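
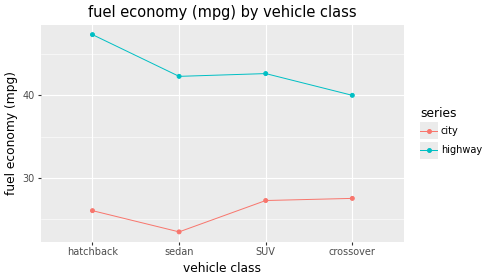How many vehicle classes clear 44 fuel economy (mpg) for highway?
1

Above 44: hatchback.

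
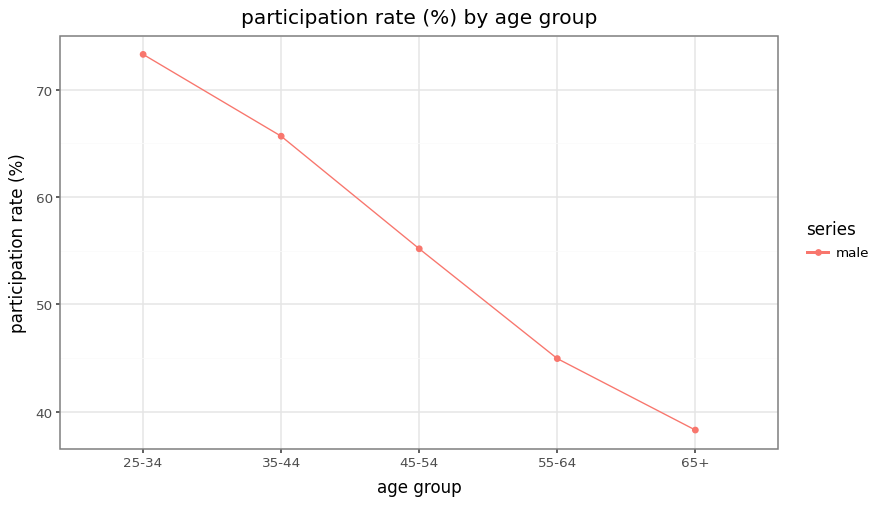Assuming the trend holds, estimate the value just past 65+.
≈ 32.5

Last three: 55, 45, 40 → slope ≈ -7.5/step → next ≈ 32.5.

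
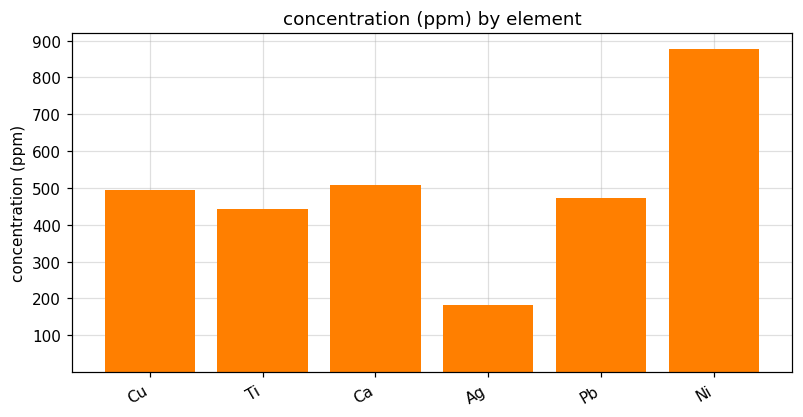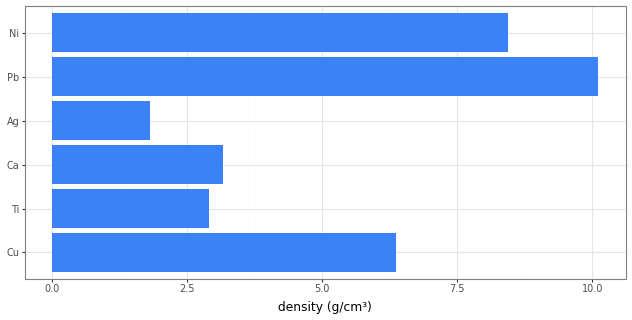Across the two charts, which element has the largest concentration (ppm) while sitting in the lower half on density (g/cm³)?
Chart 2 median density (g/cm³) ≈ 5; below-median elements: Ti, Ca, Ag. Among those, Ca has the highest concentration (ppm) (≈ 500).

Ca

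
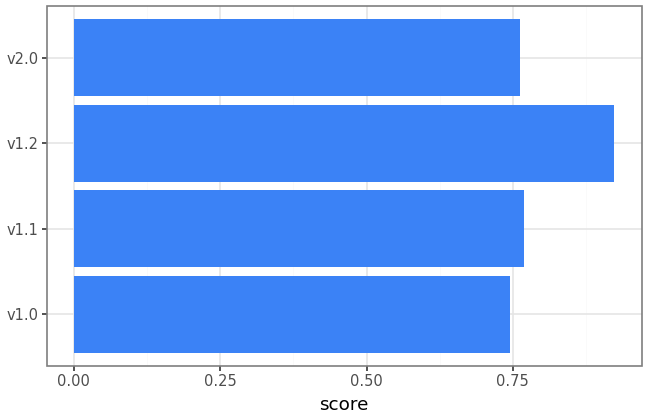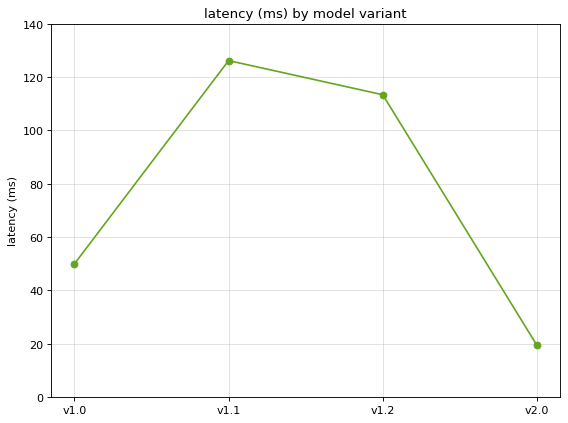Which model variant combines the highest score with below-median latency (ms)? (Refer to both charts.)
v2.0

Chart 2 median latency (ms) ≈ 80; below-median model variants: v1.0, v2.0. Among those, v2.0 has the highest score (≈ 0.8).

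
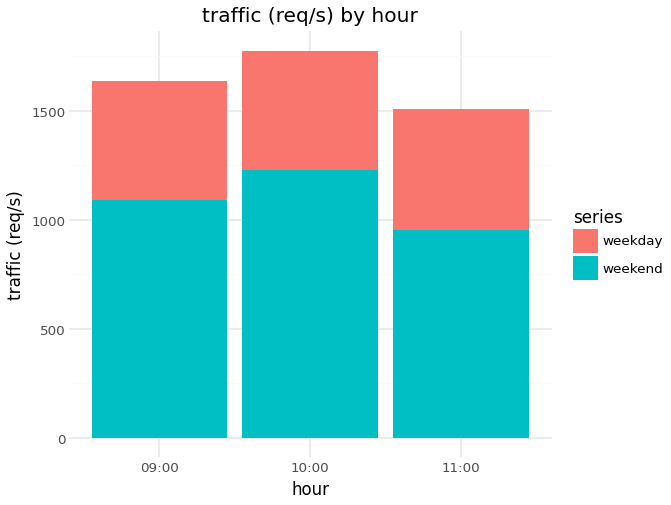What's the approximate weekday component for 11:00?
weekday top ≈ 1600, bottom ≈ 1000; segment ≈ 600.

≈ 600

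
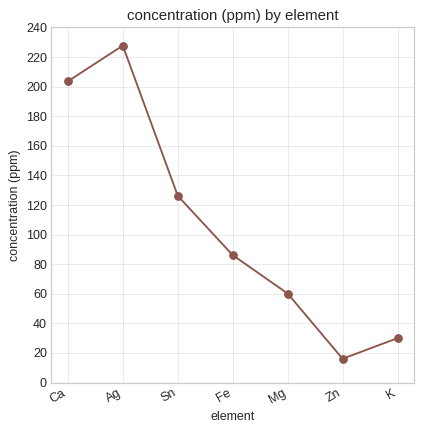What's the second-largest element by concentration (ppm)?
Ca

Top 3: Ag ≈ 220, Ca ≈ 200, Sn ≈ 120.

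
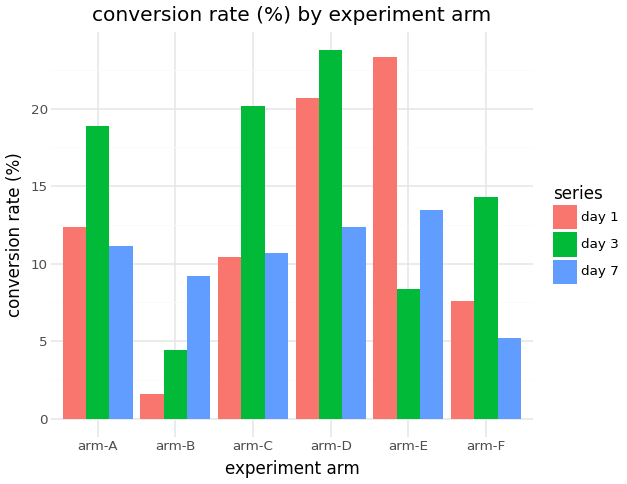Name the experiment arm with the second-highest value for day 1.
arm-D

Top 3 for day 1: arm-E ≈ 24, arm-D ≈ 20, arm-A ≈ 12.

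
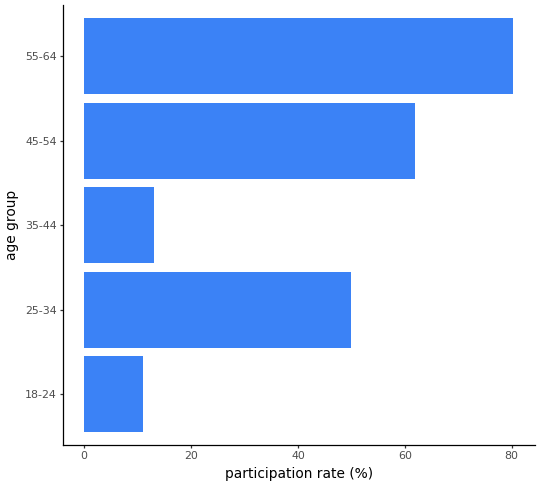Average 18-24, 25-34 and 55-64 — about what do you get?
≈ 47

(10 + 50 + 80) / 3 ≈ 47.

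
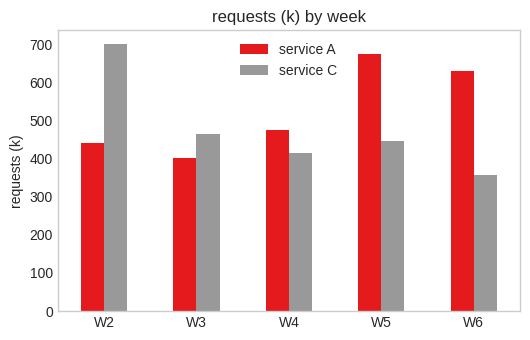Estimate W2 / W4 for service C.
W2 ≈ 700, W4 ≈ 400; 700/400 ≈ 1.75.

≈ 1.75×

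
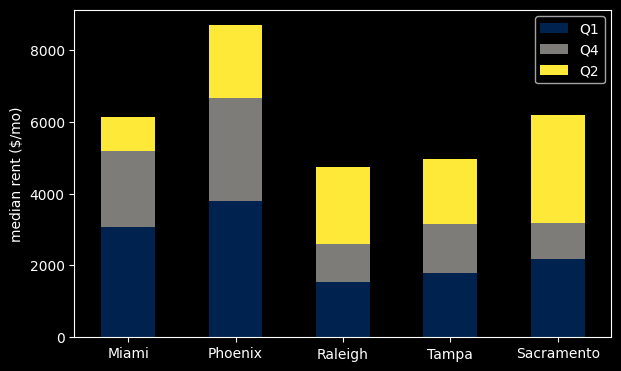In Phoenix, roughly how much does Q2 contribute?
≈ 2000

Q2 top ≈ 9000, bottom ≈ 7000; segment ≈ 2000.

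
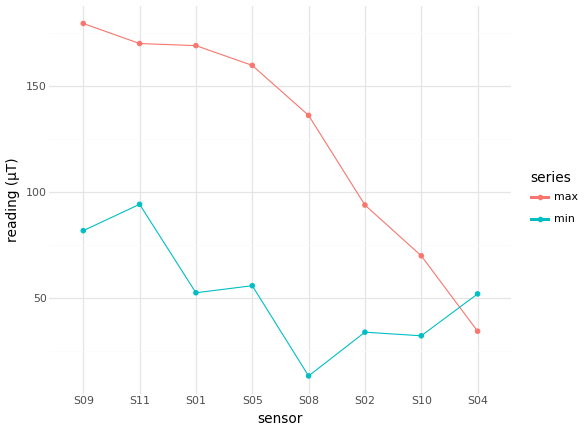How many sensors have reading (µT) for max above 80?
Above 80: S09, S11, S01, S05, S08, S02.

6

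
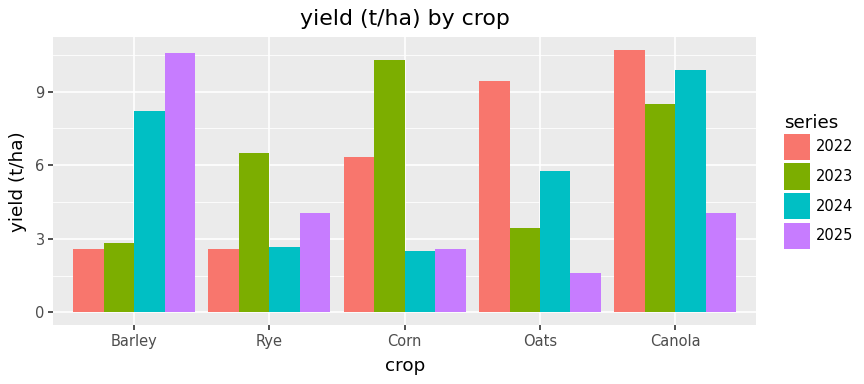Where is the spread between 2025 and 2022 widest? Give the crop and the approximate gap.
Barley, ≈ 8 t/ha

Barley: 2025 ≈ 11, 2022 ≈ 3 → gap ≈ 8. Next-largest (Oats) is only ≈ 7.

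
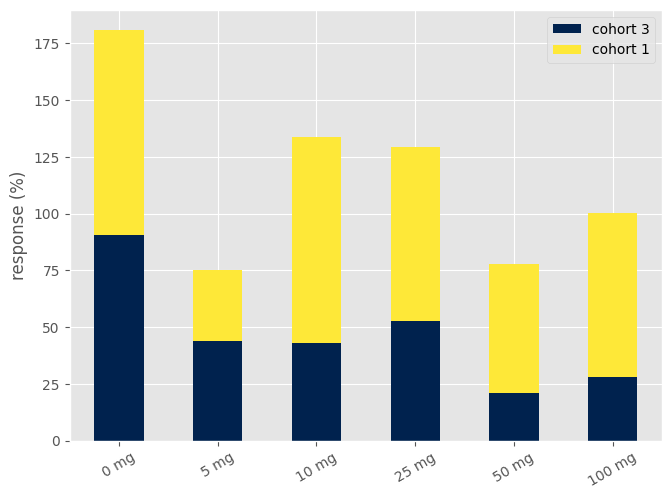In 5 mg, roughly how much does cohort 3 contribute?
≈ 40

cohort 3 top ≈ 40, bottom ≈ 0; segment ≈ 40.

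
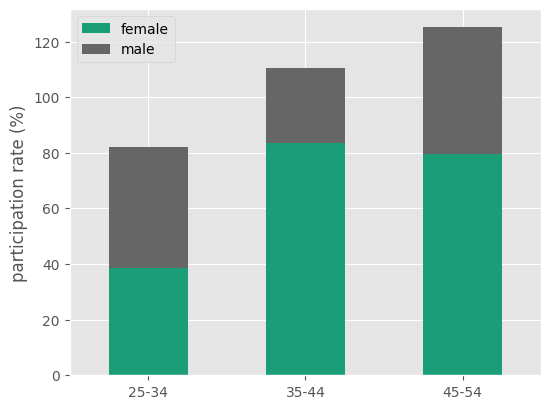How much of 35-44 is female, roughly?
≈ 80

female top ≈ 80, bottom ≈ 0; segment ≈ 80.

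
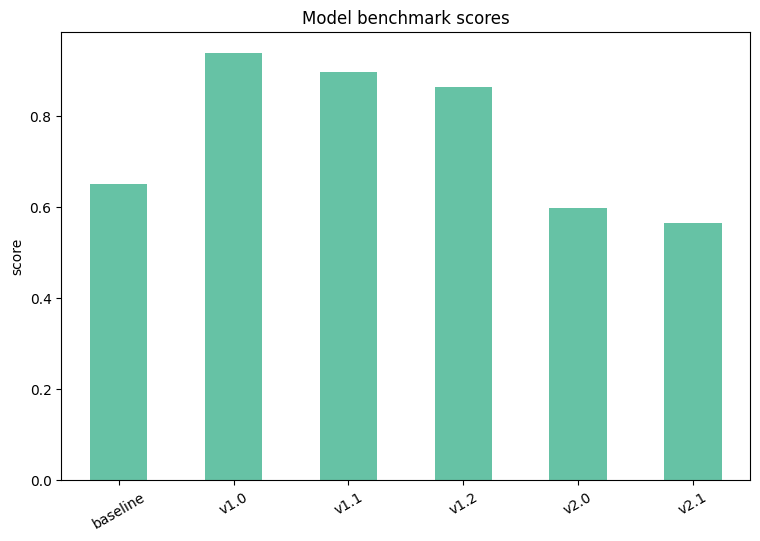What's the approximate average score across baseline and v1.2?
(0.6 + 0.9) / 2 ≈ 0.75.

≈ 0.75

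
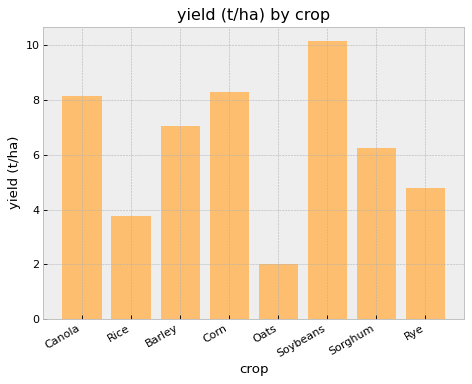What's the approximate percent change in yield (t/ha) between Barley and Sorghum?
≈ -14.3%

Barley ≈ 7, Sorghum ≈ 6; (6 − 7) / 7 ≈ -14.3%.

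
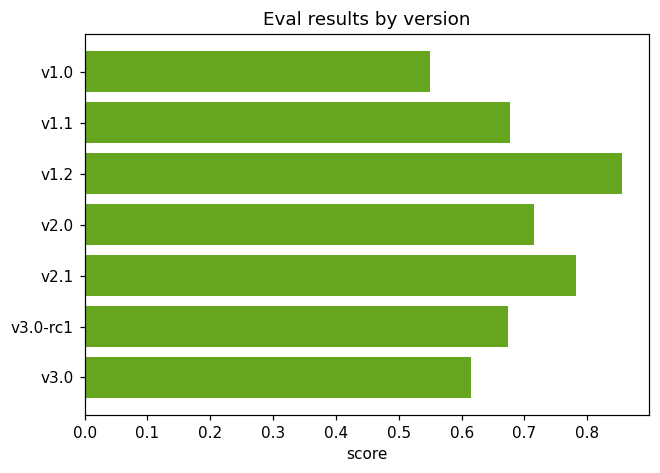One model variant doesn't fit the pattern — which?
v1.2

v1.2 ≈ 0.9; the rest sit between ≈ 0.6 and ≈ 0.8.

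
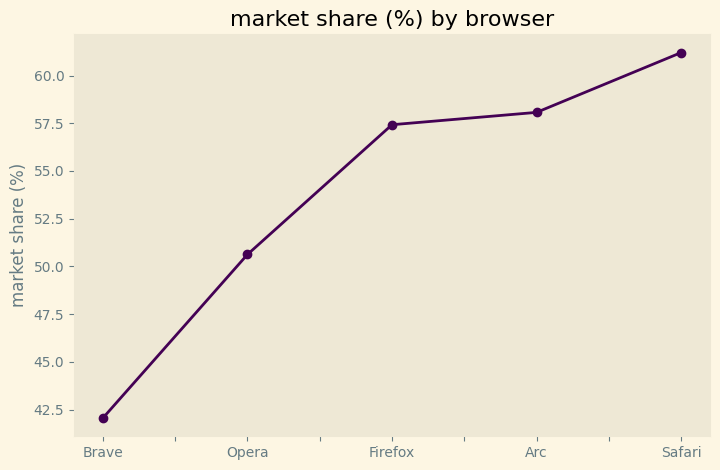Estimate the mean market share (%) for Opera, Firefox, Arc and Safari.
≈ 57

(50 + 58 + 58 + 62) / 4 ≈ 57.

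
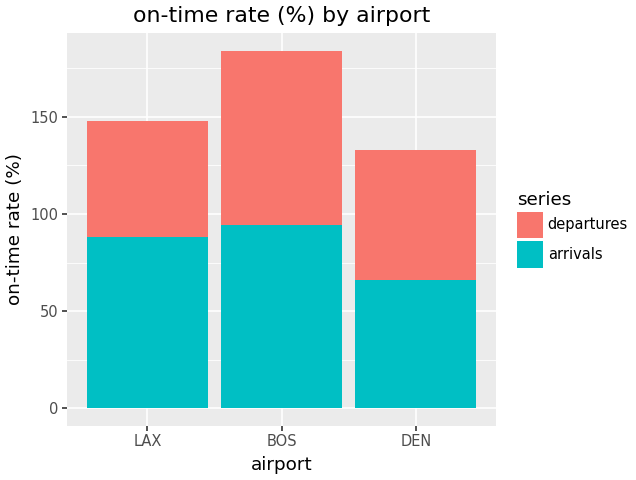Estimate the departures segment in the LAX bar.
≈ 60

departures top ≈ 140, bottom ≈ 80; segment ≈ 60.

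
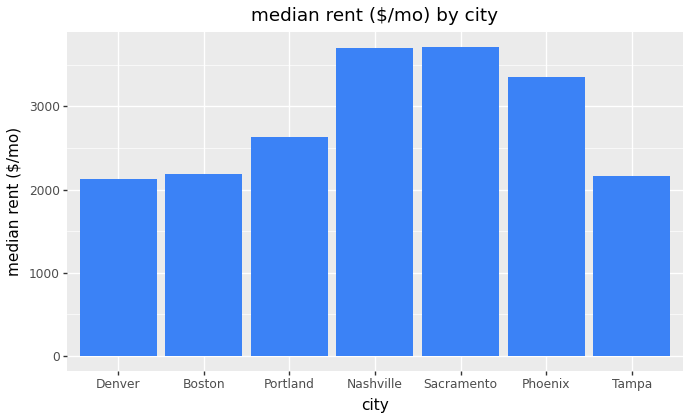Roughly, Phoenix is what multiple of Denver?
Phoenix ≈ 3500, Denver ≈ 2000; 3500/2000 ≈ 1.75.

≈ 1.75×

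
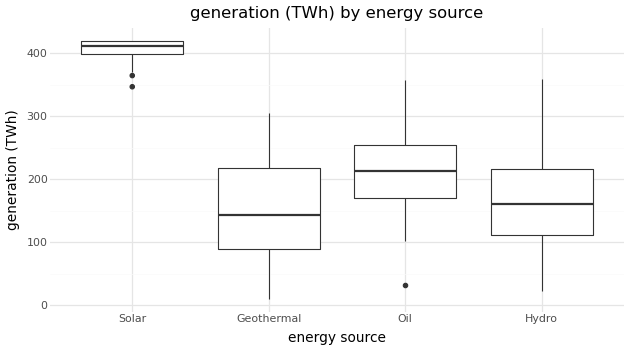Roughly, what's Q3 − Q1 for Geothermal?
Q3 ≈ 225, Q1 ≈ 100; IQR ≈ 125.

≈ 125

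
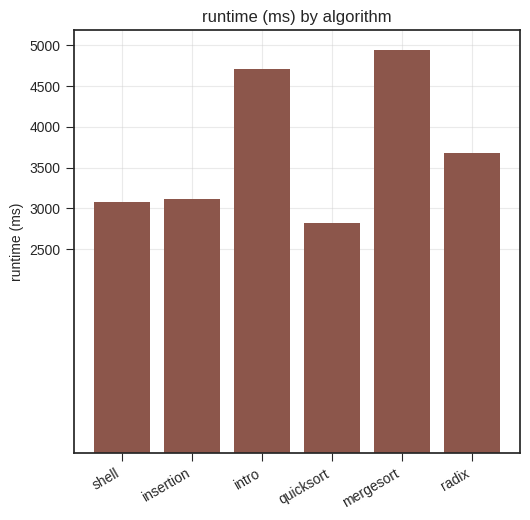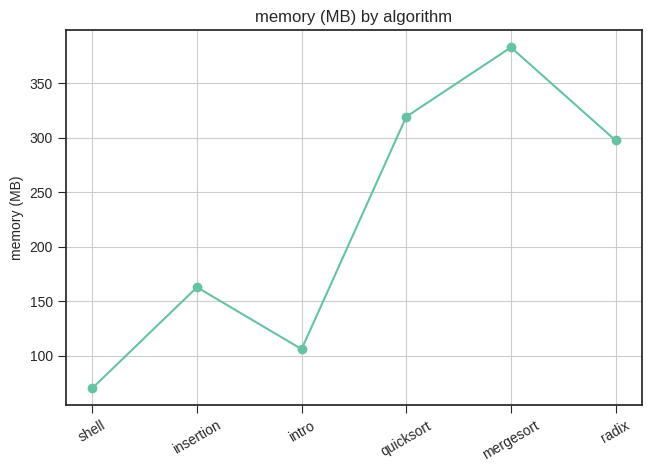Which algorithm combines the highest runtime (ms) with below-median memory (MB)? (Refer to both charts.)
Chart 2 median memory (MB) ≈ 250; below-median algorithms: shell, insertion, intro. Among those, intro has the highest runtime (ms) (≈ 4500).

intro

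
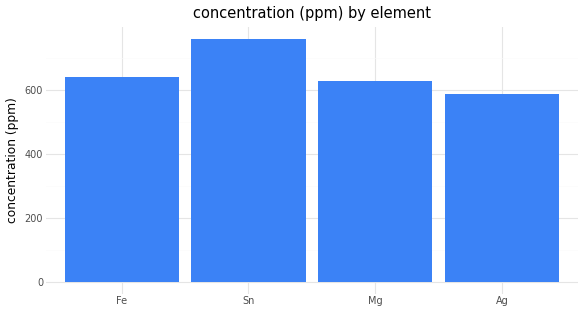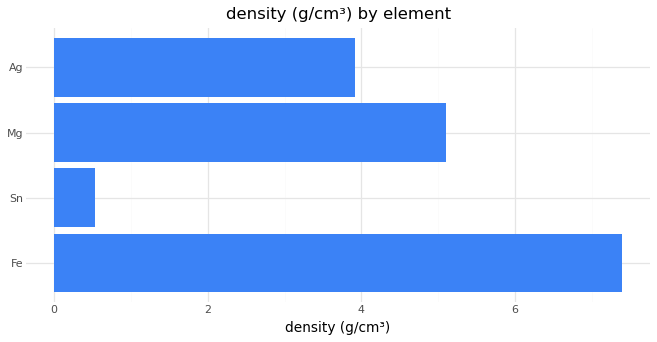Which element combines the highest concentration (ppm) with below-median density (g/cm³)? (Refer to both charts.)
Sn

Chart 2 median density (g/cm³) ≈ 5; below-median elements: Sn, Ag. Among those, Sn has the highest concentration (ppm) (≈ 800).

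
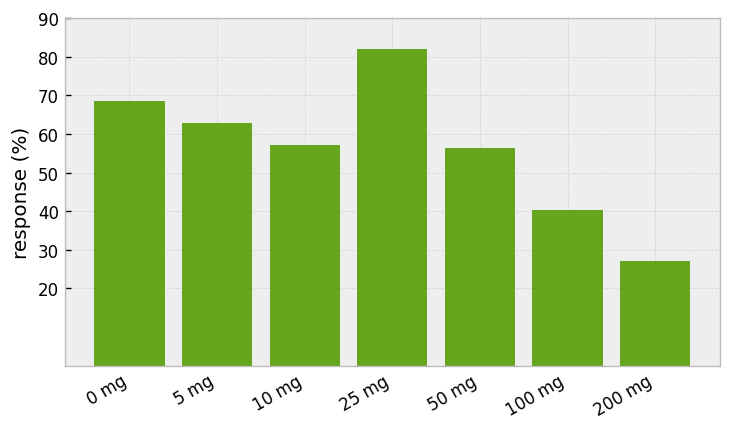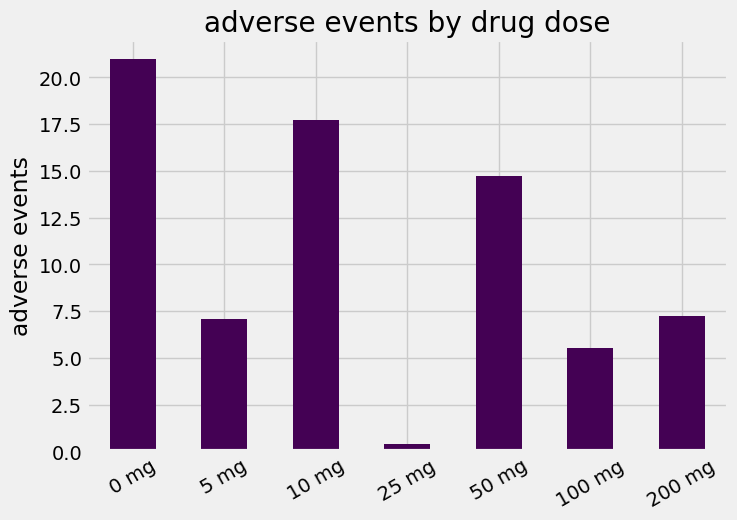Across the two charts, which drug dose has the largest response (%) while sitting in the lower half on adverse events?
Chart 2 median adverse events ≈ 8; below-median drug doses: 5 mg, 25 mg, 100 mg. Among those, 25 mg has the highest response (%) (≈ 80).

25 mg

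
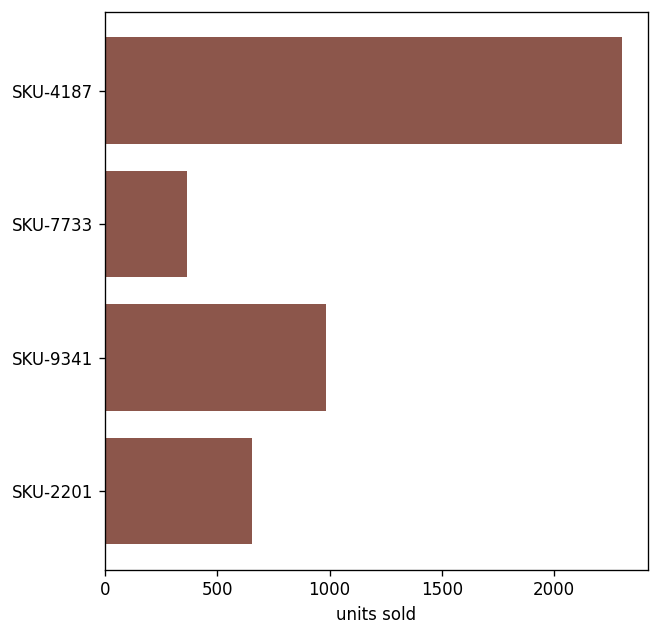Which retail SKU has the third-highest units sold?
SKU-2201

Top 4: SKU-4187 ≈ 2400, SKU-9341 ≈ 1000, SKU-2201 ≈ 600, SKU-7733 ≈ 400.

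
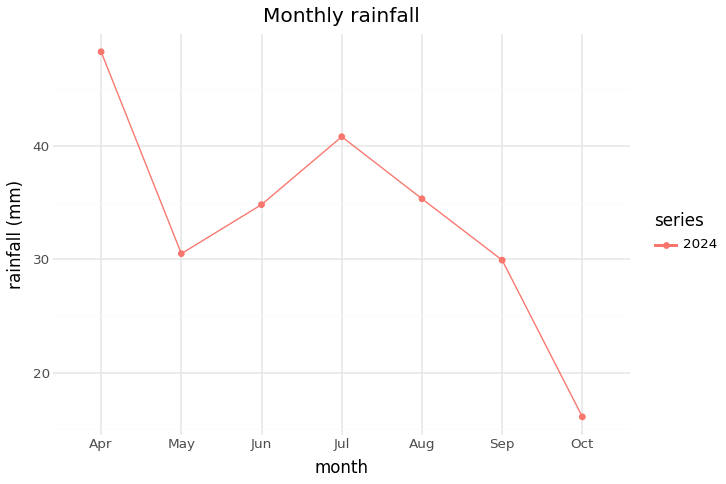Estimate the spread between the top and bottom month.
Max Apr ≈ 50, min Oct ≈ 15; range ≈ 35.

≈ 35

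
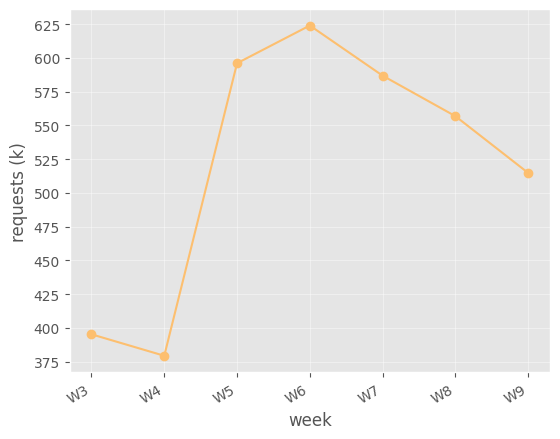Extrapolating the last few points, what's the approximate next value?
≈ 500

Last three: 575, 550, 525 → slope ≈ -25/step → next ≈ 500.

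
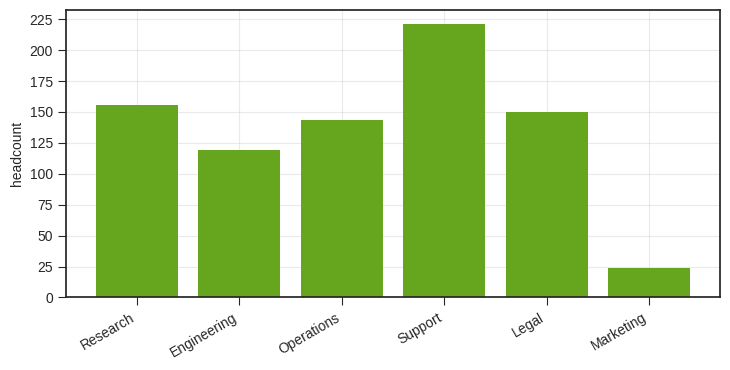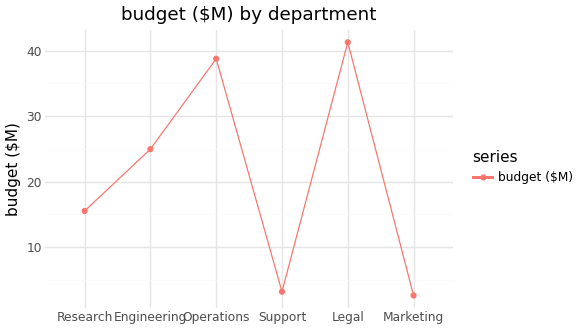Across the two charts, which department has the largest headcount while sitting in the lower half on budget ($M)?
Chart 2 median budget ($M) ≈ 20; below-median departments: Research, Support, Marketing. Among those, Support has the highest headcount (≈ 225).

Support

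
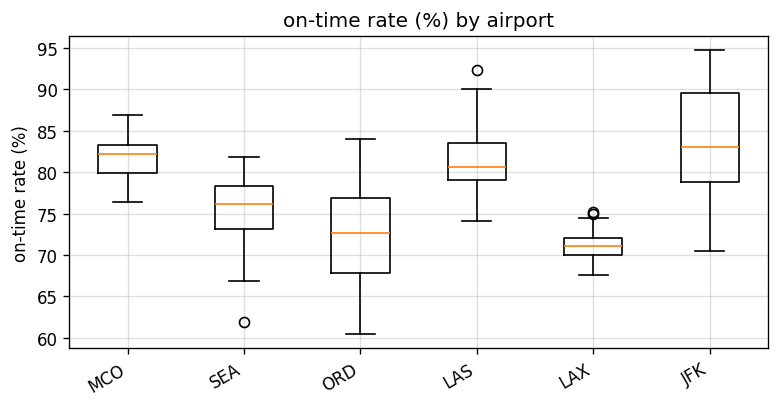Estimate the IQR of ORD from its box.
Q3 ≈ 76, Q1 ≈ 68; IQR ≈ 8.

≈ 8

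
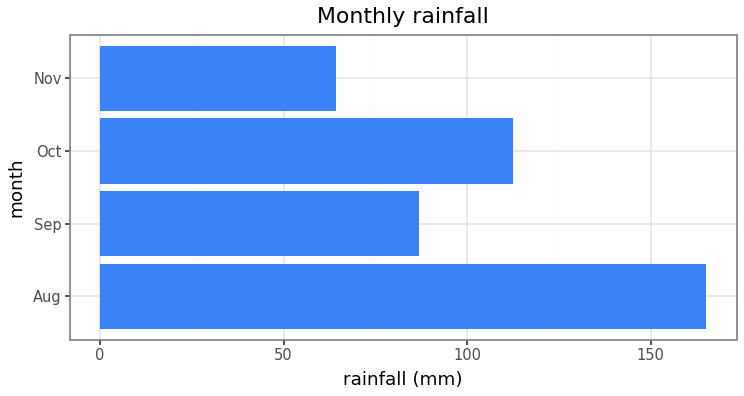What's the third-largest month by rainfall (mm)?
Top 4: Aug ≈ 160, Oct ≈ 120, Sep ≈ 80, Nov ≈ 60.

Sep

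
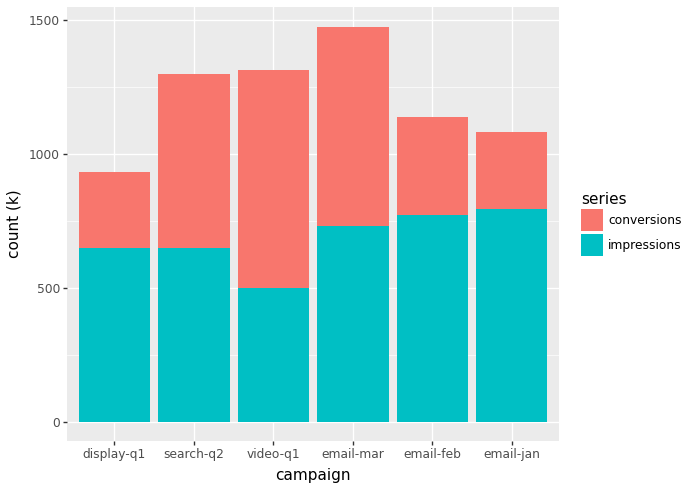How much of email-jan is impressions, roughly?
≈ 800

impressions top ≈ 800, bottom ≈ 0; segment ≈ 800.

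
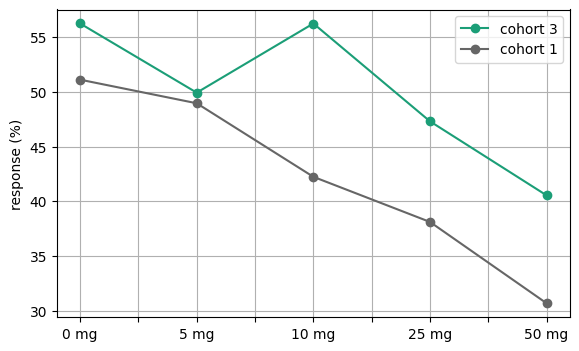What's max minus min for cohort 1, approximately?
≈ 20

Max 0 mg ≈ 50, min 50 mg ≈ 30; range ≈ 20.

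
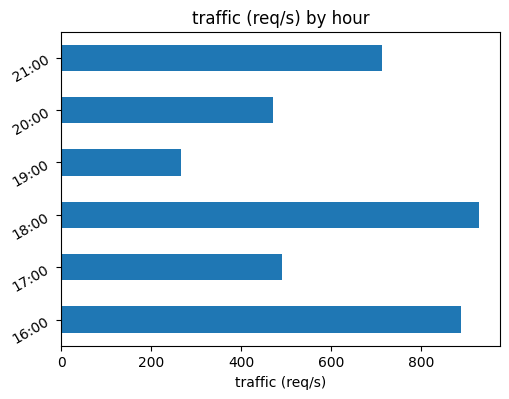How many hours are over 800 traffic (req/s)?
2

Above 800: 16:00, 18:00.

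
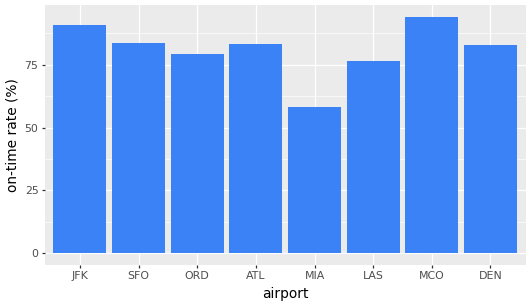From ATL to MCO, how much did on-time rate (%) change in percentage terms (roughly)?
ATL ≈ 80, MCO ≈ 90; (90 − 80) / 80 ≈ +12.5%.

≈ +12.5%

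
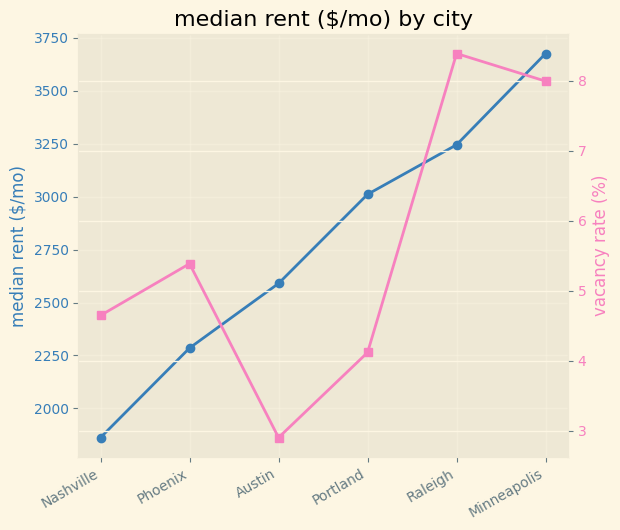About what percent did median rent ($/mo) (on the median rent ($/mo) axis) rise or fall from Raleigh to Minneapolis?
Raleigh ≈ 3200, Minneapolis ≈ 3600; (3600 − 3200) / 3200 ≈ +12.5%.

≈ +12.5%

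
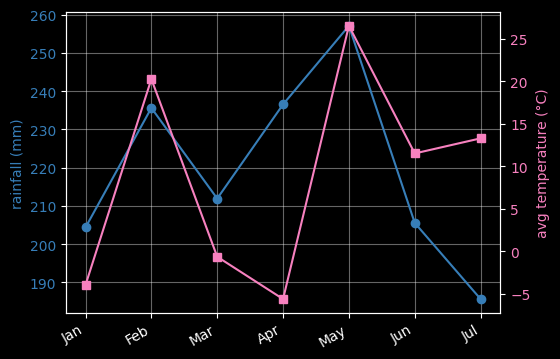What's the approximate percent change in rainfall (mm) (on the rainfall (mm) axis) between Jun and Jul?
≈ -9.5%

Jun ≈ 210, Jul ≈ 190; (190 − 210) / 210 ≈ -9.5%.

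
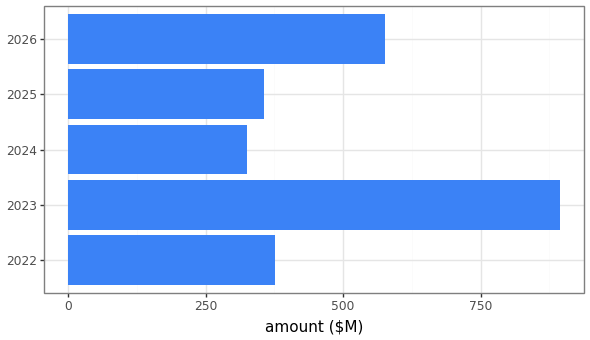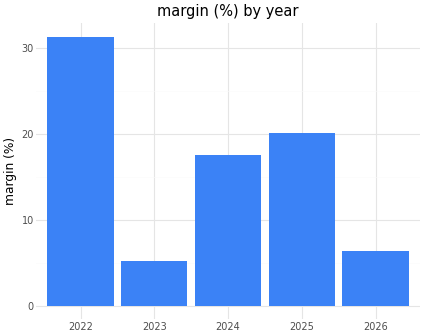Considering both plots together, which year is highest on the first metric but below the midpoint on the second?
Chart 2 median margin (%) ≈ 20; below-median years: 2023, 2026. Among those, 2023 has the highest amount ($M) (≈ 900).

2023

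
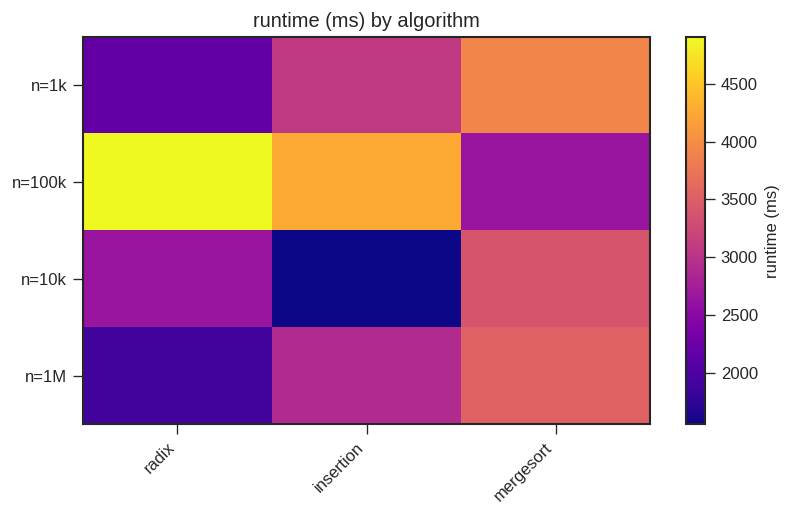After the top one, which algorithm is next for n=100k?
Top 3 for n=100k: radix ≈ 5000, insertion ≈ 4500, mergesort ≈ 2500.

insertion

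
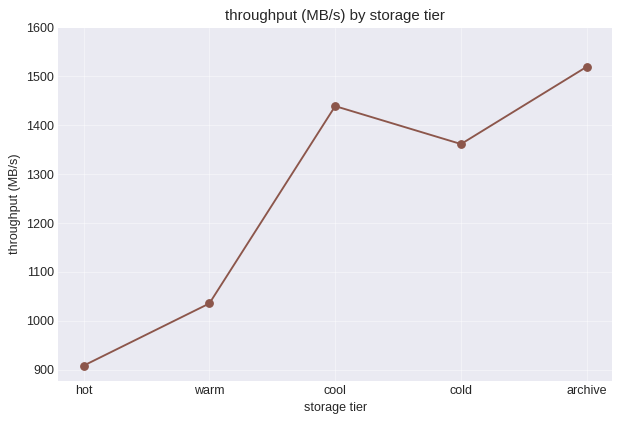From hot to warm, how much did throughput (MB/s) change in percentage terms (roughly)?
hot ≈ 900, warm ≈ 1000; (1000 − 900) / 900 ≈ +11.1%.

≈ +11.1%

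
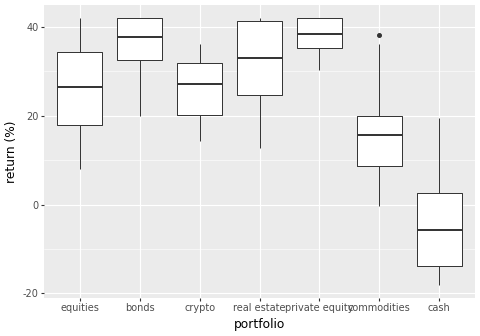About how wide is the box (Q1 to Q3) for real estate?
Q3 ≈ 40, Q1 ≈ 25; IQR ≈ 15.

≈ 15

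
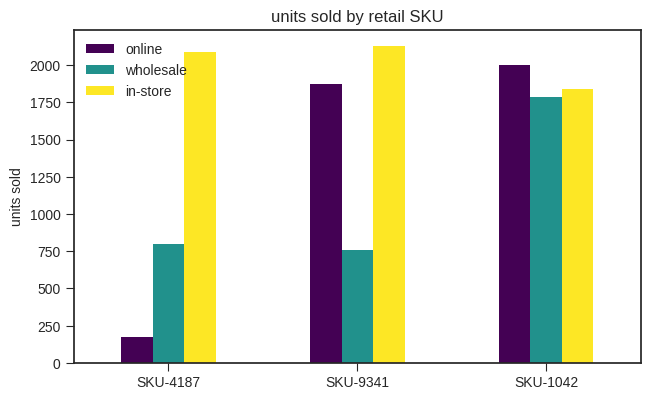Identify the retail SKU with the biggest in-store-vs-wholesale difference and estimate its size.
SKU-9341: in-store ≈ 2200, wholesale ≈ 800 → gap ≈ 1400. Next-largest (SKU-4187) is only ≈ 1200.

SKU-9341, ≈ 1400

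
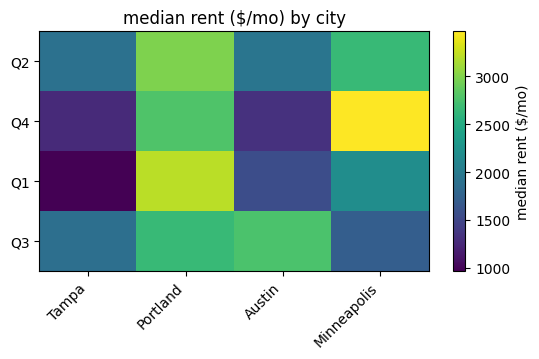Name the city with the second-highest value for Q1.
Top 3 for Q1: Portland ≈ 3000, Minneapolis ≈ 2000, Austin ≈ 1500.

Minneapolis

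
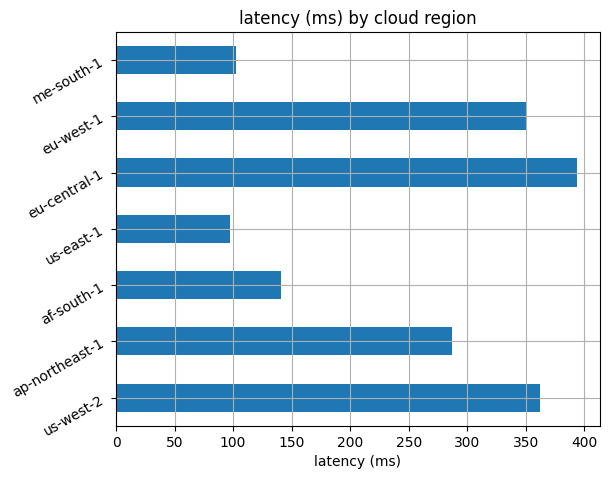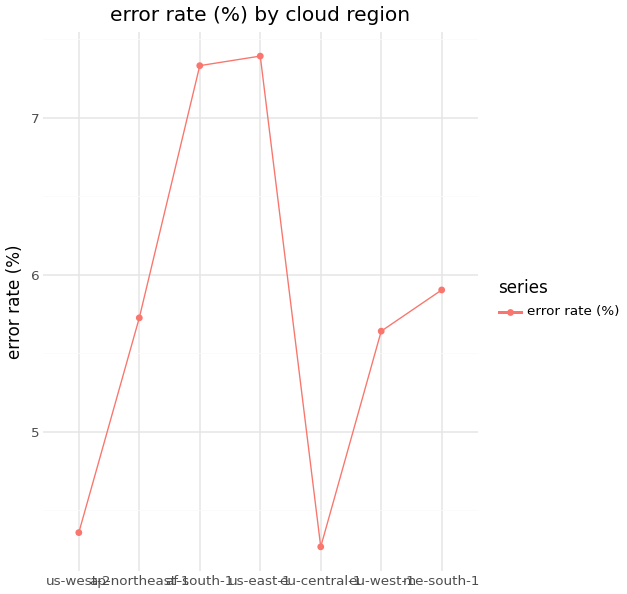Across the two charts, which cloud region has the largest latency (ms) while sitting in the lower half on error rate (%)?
eu-central-1

Chart 2 median error rate (%) ≈ 6; below-median cloud regions: us-west-2, eu-central-1, eu-west-1. Among those, eu-central-1 has the highest latency (ms) (≈ 400).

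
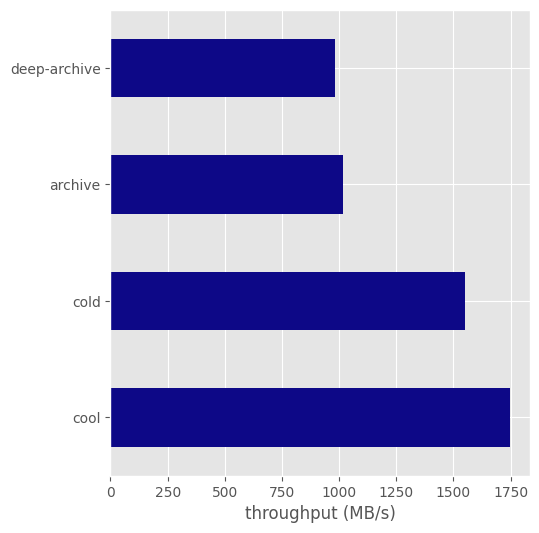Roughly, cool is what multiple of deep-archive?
≈ 1.8×

cool ≈ 1800, deep-archive ≈ 1000; 1800/1000 ≈ 1.8.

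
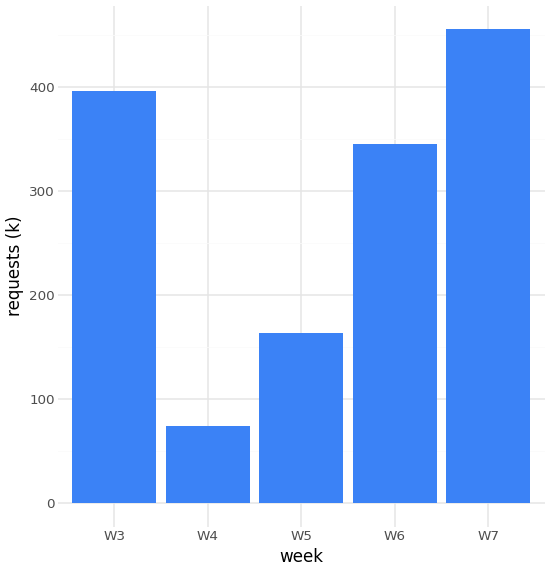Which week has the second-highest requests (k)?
Top 3: W7 ≈ 450, W3 ≈ 400, W6 ≈ 350.

W3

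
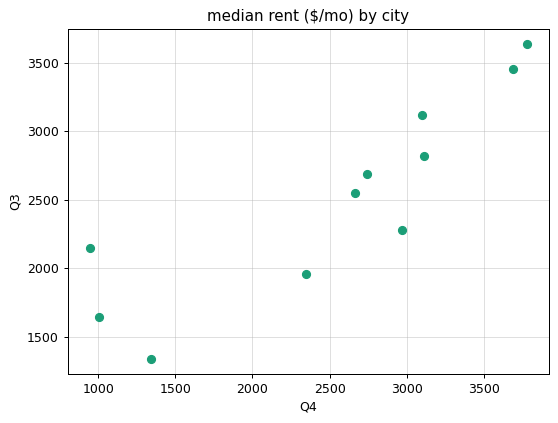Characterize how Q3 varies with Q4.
Points are positively correlated; strong (|r| ≈ 0.9).

positive, strong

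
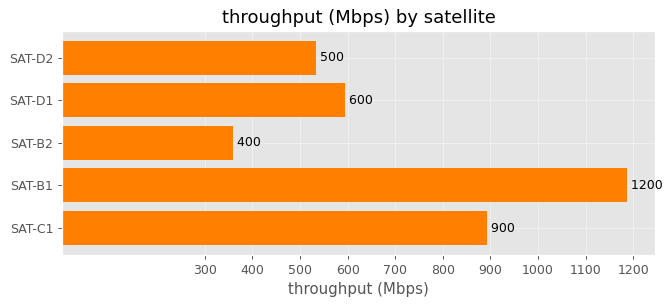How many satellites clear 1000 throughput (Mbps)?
1

Above 1000: SAT-B1.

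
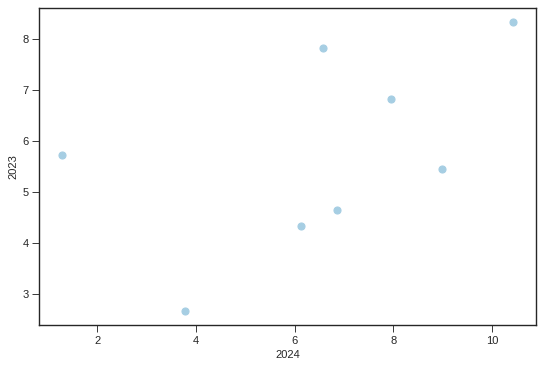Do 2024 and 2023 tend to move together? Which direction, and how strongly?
Points are positively correlated; moderate (|r| ≈ 0.5).

positive, moderate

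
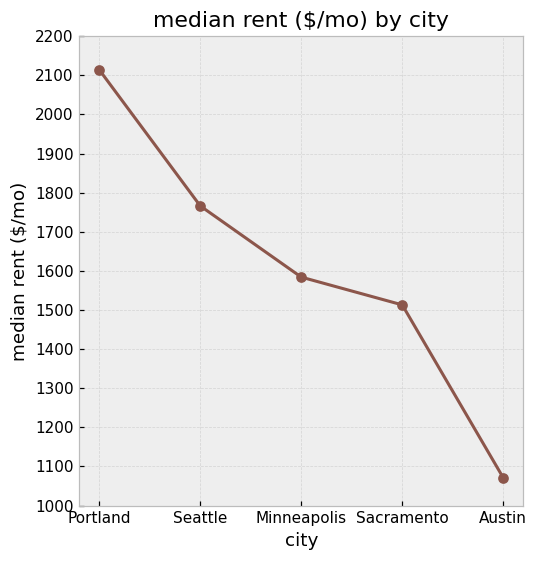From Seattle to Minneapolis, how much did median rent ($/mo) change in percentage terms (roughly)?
Seattle ≈ 1800, Minneapolis ≈ 1600; (1600 − 1800) / 1800 ≈ -11.1%.

≈ -11.1%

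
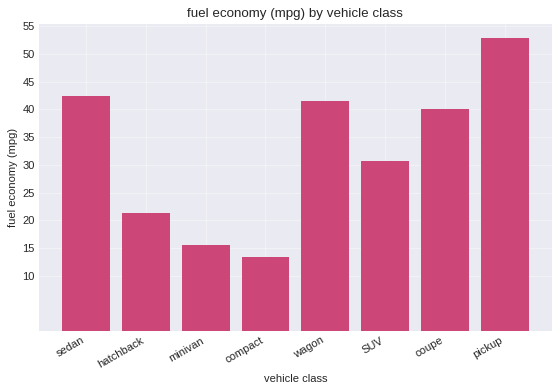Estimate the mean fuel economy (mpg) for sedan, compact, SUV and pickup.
(40 + 15 + 30 + 55) / 4 ≈ 35.

≈ 35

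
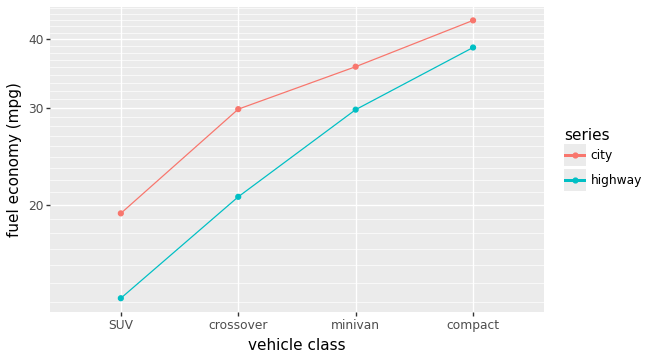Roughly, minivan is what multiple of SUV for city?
minivan ≈ 35, SUV ≈ 20; 35/20 ≈ 1.75.

≈ 1.75×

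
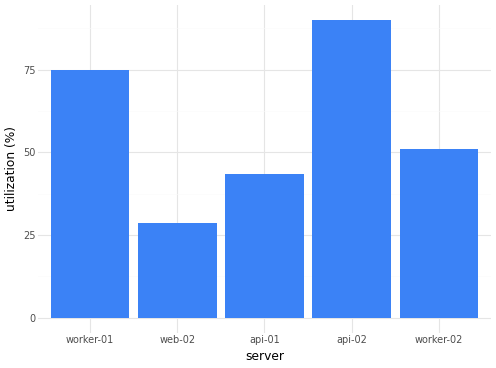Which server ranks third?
worker-02

Top 4: api-02 ≈ 90, worker-01 ≈ 70, worker-02 ≈ 50, api-01 ≈ 40.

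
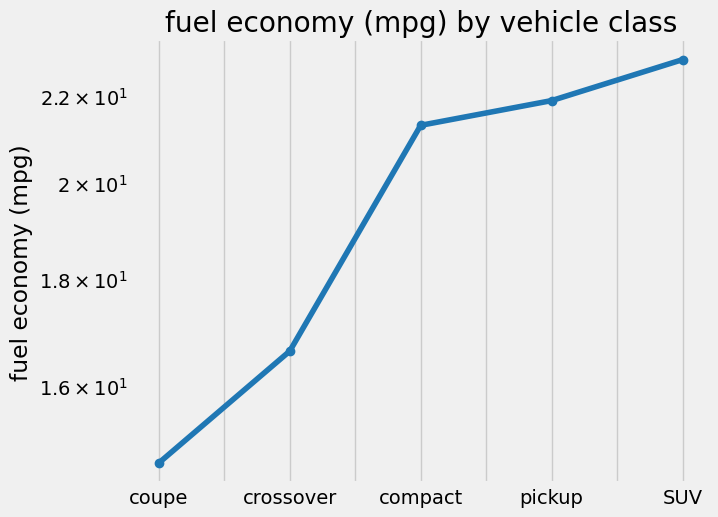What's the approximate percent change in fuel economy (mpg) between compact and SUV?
compact ≈ 21, SUV ≈ 23; (23 − 21) / 21 ≈ +9.5%.

≈ +9.5%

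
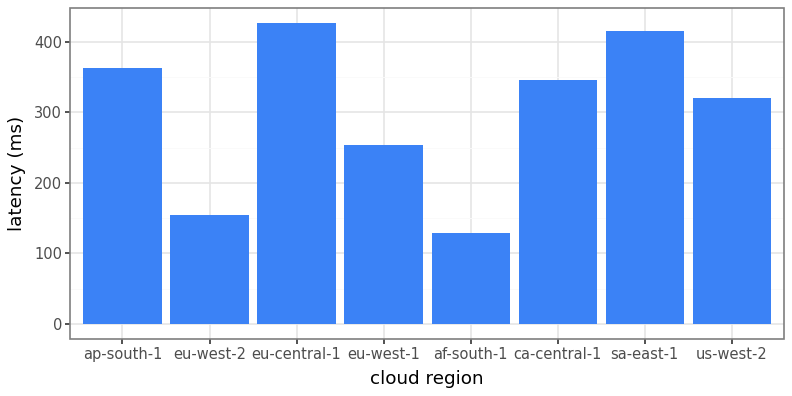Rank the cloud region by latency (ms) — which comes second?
sa-east-1

Top 3: eu-central-1 ≈ 450, sa-east-1 ≈ 400, ap-south-1 ≈ 350.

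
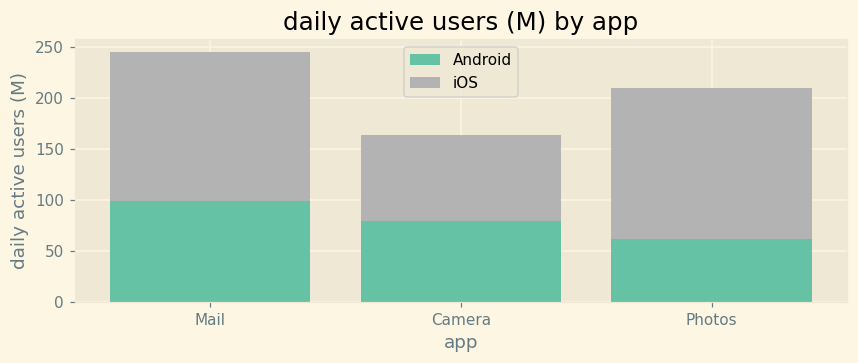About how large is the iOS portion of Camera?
≈ 100

iOS top ≈ 175, bottom ≈ 75; segment ≈ 100.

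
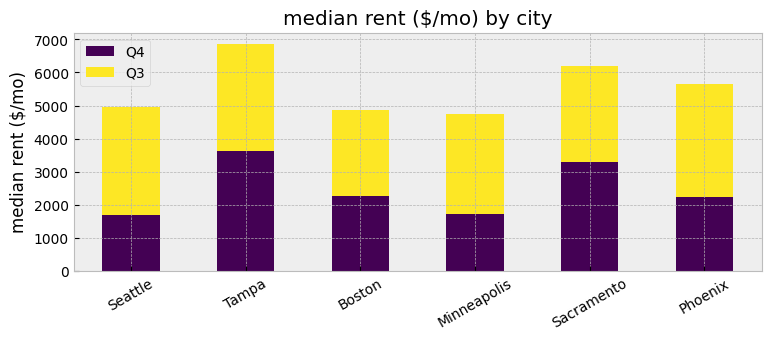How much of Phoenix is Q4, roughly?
Q4 top ≈ 2000, bottom ≈ 0; segment ≈ 2000.

≈ 2000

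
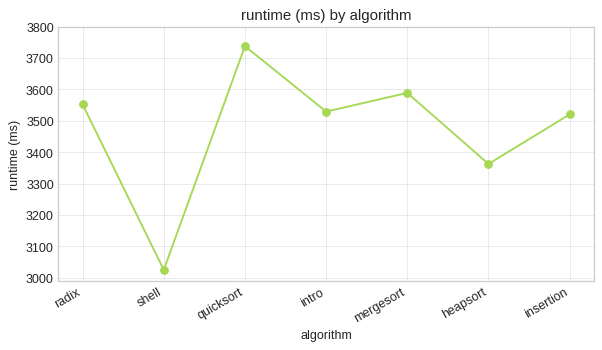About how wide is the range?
Max quicksort ≈ 3700, min shell ≈ 3000; range ≈ 700.

≈ 700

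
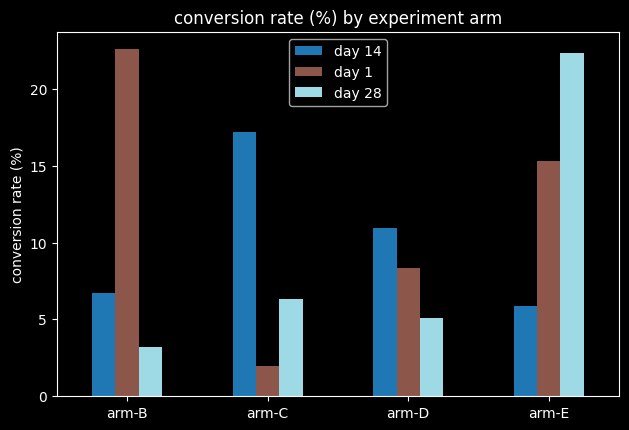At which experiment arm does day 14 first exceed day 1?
arm-C

arm-B: day 14 ≈ 6 vs day 1 ≈ 22 (not yet); arm-C: day 14 ≈ 18 vs day 1 ≈ 2 (first crossover).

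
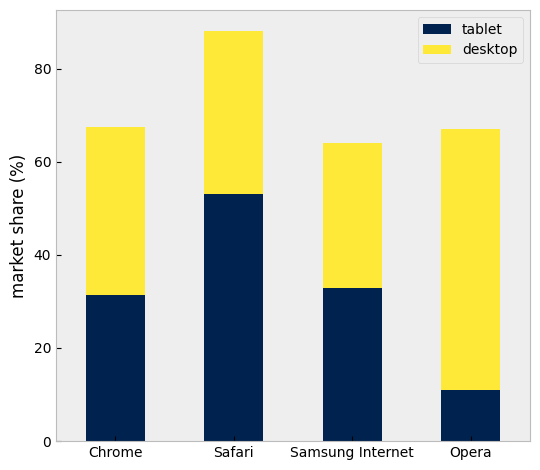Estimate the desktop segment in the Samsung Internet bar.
desktop top ≈ 60, bottom ≈ 30; segment ≈ 30.

≈ 30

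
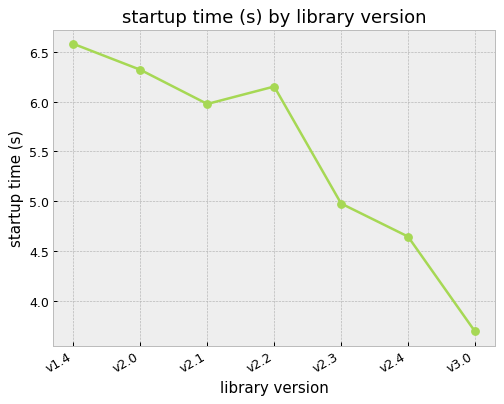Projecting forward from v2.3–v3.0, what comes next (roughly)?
Last three: 5.0, 4.5, 3.5 → slope ≈ -0.75/step → next ≈ 2.75.

≈ 2.75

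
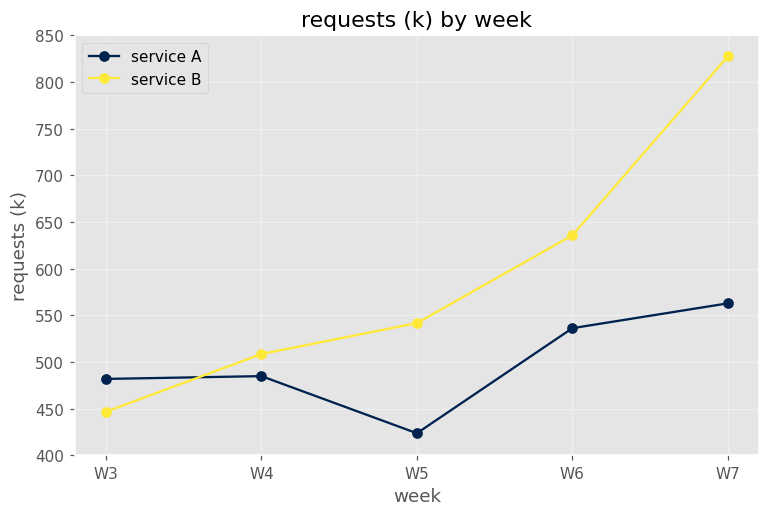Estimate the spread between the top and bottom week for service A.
Max W7 ≈ 550, min W5 ≈ 400; range ≈ 150.

≈ 150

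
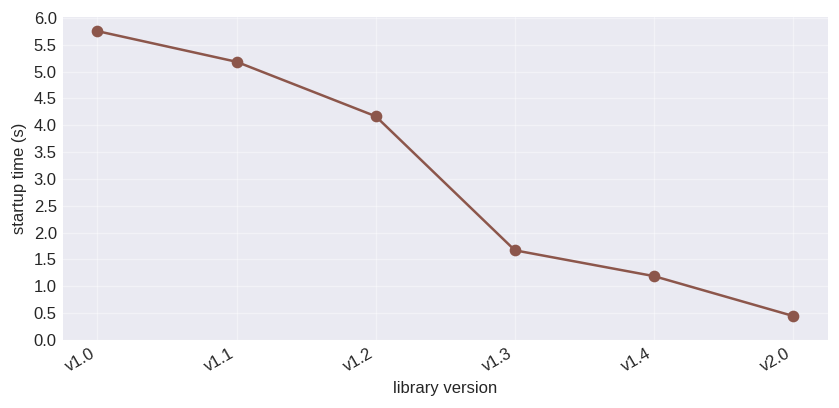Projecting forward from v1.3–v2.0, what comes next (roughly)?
Last three: 1.5, 1.0, 0.5 → slope ≈ -0.5/step → next ≈ 0.

≈ 0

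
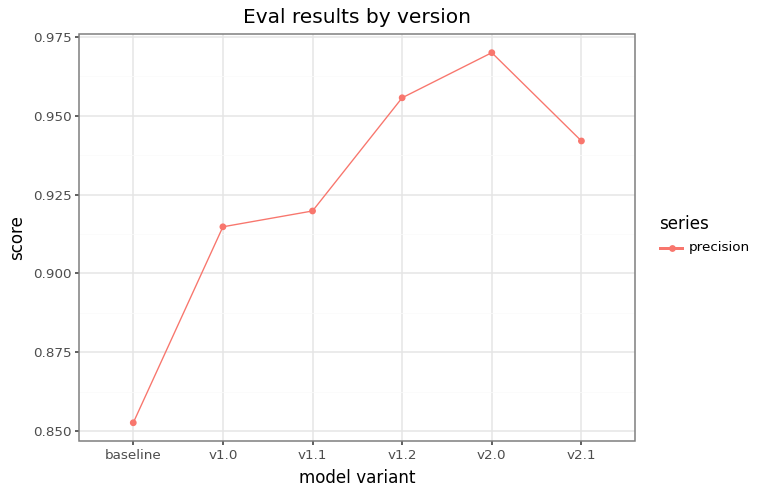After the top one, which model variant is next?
v1.2

Top 3: v2.0 ≈ 0.97, v1.2 ≈ 0.96, v2.1 ≈ 0.94.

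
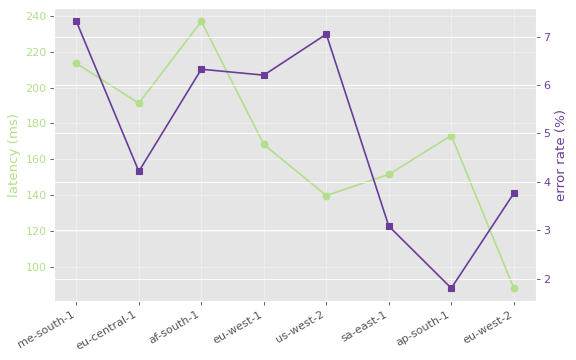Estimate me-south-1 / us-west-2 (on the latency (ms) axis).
≈ 1.57×

me-south-1 ≈ 220, us-west-2 ≈ 140; 220/140 ≈ 1.57.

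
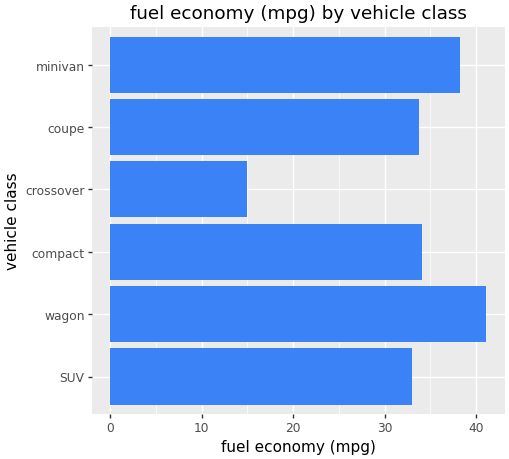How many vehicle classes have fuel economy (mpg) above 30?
5

Above 30: SUV, wagon, compact, coupe, minivan.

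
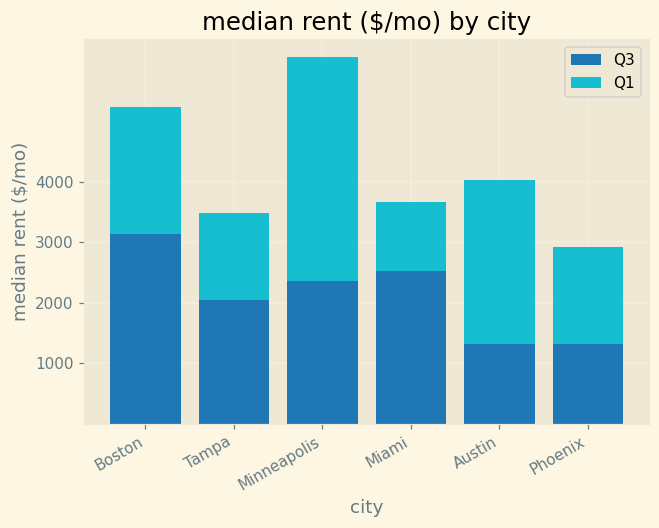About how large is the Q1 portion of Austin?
≈ 3000

Q1 top ≈ 4000, bottom ≈ 1000; segment ≈ 3000.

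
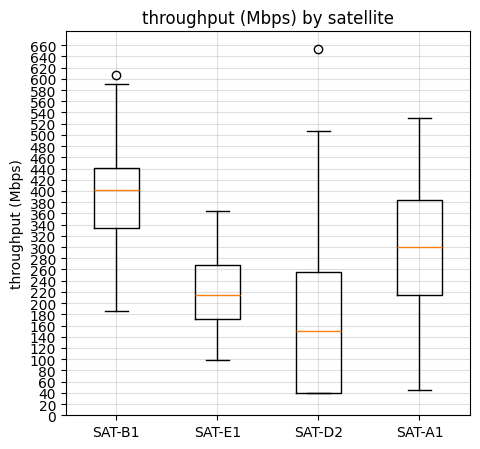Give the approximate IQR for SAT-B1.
≈ 100

Q3 ≈ 440, Q1 ≈ 340; IQR ≈ 100.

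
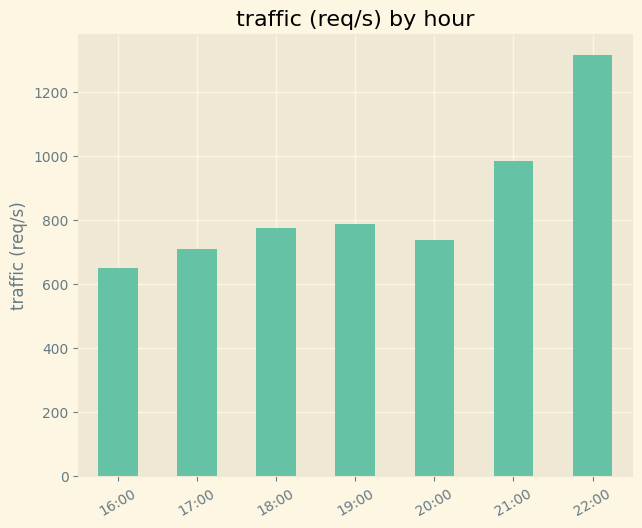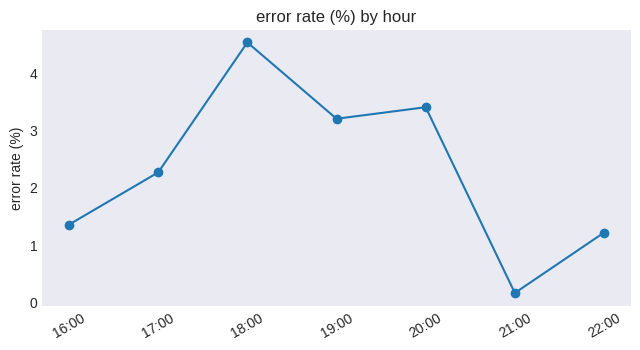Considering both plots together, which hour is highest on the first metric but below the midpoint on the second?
22:00

Chart 2 median error rate (%) ≈ 2.5; below-median hours: 16:00, 21:00, 22:00. Among those, 22:00 has the highest traffic (req/s) (≈ 1400).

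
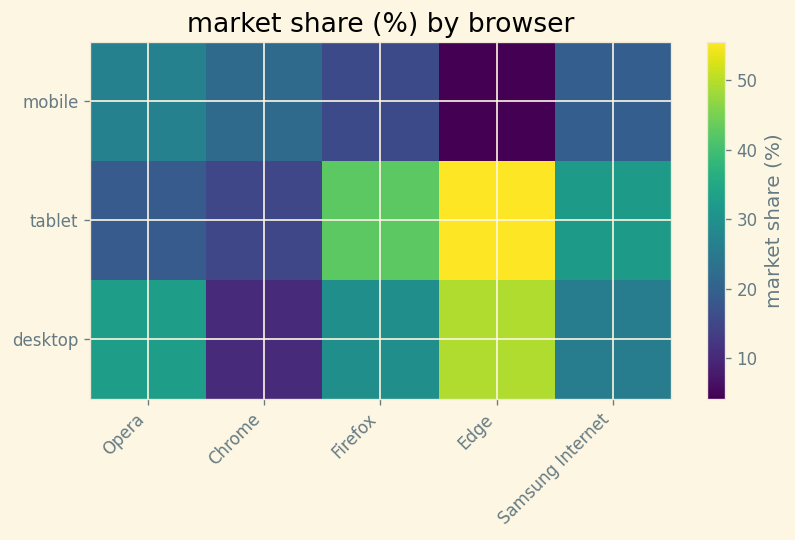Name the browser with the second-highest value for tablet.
Top 3 for tablet: Edge ≈ 55, Firefox ≈ 45, Samsung Internet ≈ 30.

Firefox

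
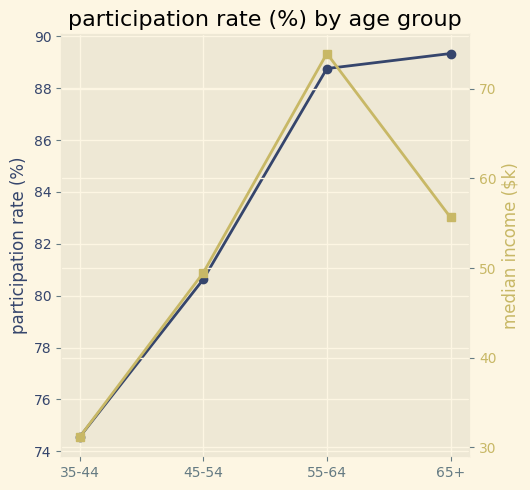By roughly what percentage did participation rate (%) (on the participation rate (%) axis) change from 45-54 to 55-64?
≈ +10%

45-54 ≈ 80, 55-64 ≈ 88; (88 − 80) / 80 ≈ +10%.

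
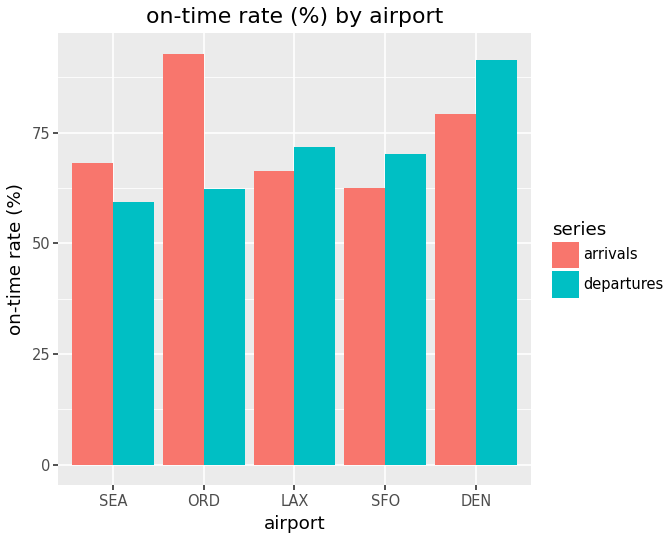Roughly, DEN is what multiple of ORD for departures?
DEN ≈ 90, ORD ≈ 60; 90/60 ≈ 1.5.

≈ 1.5×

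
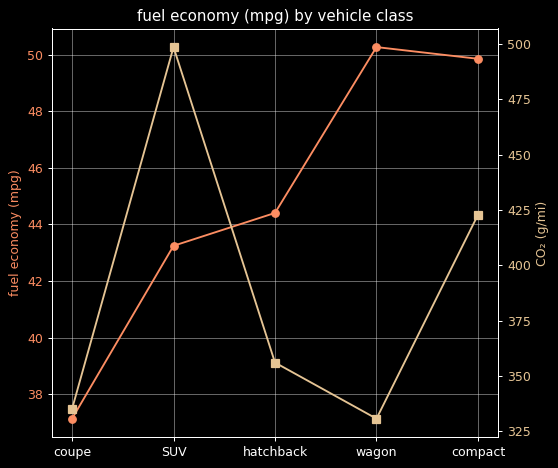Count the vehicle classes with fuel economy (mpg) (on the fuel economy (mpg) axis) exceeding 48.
Above 48: wagon, compact.

2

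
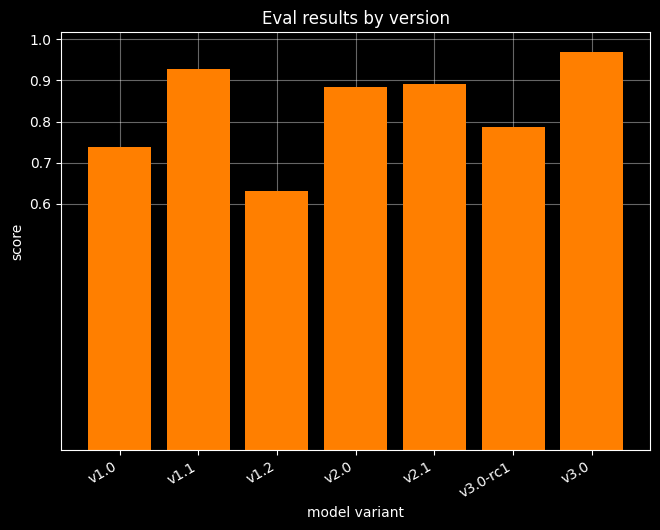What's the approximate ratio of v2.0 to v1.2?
v2.0 ≈ 0.9, v1.2 ≈ 0.6; 0.9/0.6 ≈ 1.5.

≈ 1.5×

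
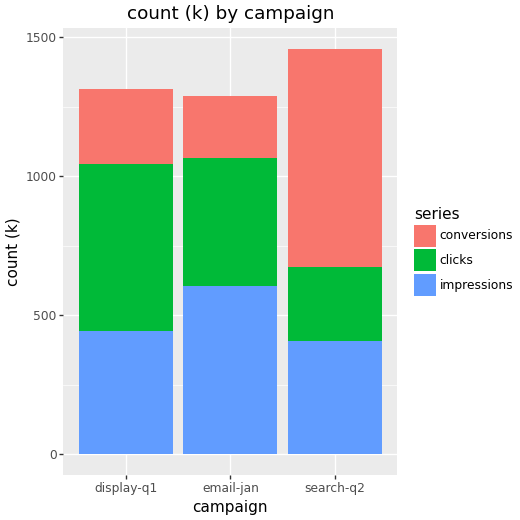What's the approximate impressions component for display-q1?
impressions top ≈ 400, bottom ≈ 0; segment ≈ 400.

≈ 400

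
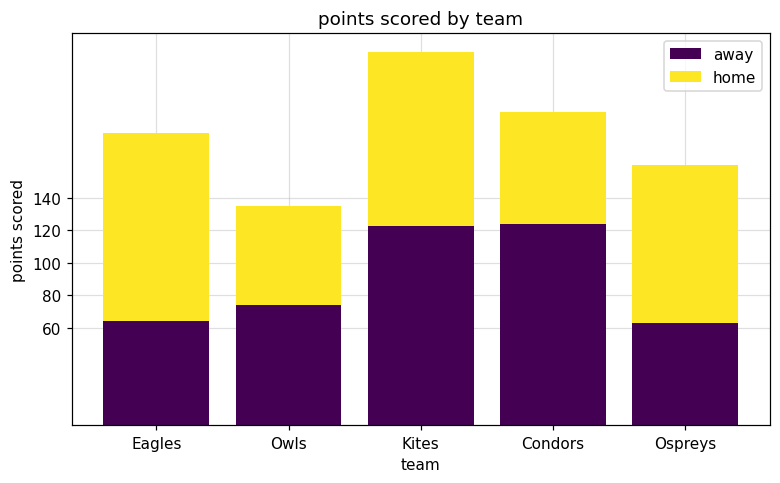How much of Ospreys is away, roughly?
≈ 60

away top ≈ 60, bottom ≈ 0; segment ≈ 60.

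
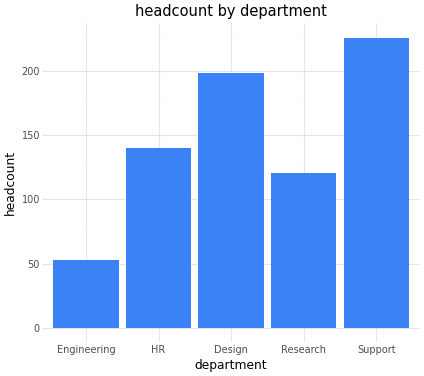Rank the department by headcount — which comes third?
Top 4: Support ≈ 220, Design ≈ 200, HR ≈ 140, Research ≈ 120.

HR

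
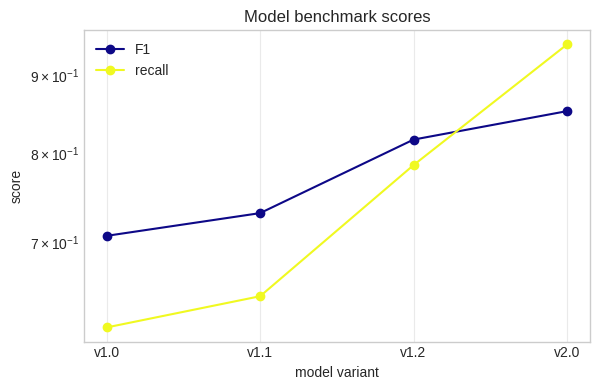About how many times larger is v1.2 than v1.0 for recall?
v1.2 ≈ 0.80, v1.0 ≈ 0.60; 0.80/0.60 ≈ 1.33.

≈ 1.33×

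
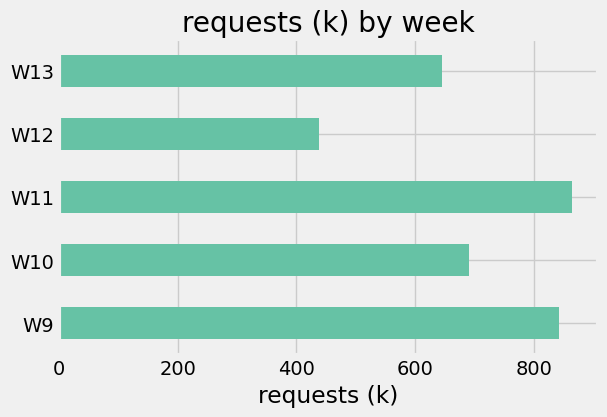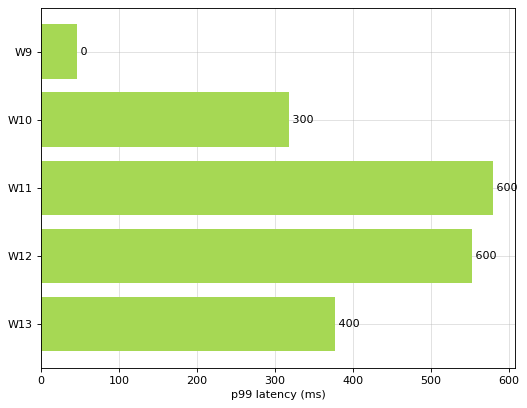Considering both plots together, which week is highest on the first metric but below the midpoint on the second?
Chart 2 median p99 latency (ms) ≈ 400; below-median weeks: W9, W10. Among those, W9 has the highest requests (k) (≈ 800).

W9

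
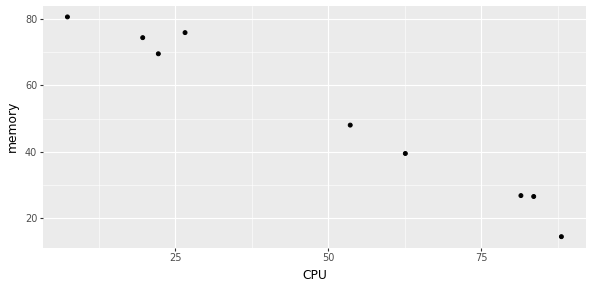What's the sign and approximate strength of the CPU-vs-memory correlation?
negative, strong

Points are negatively correlated; strong (|r| ≈ 1.0).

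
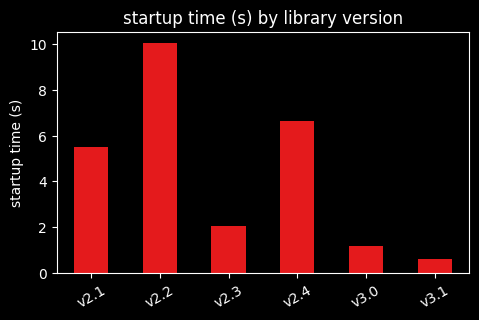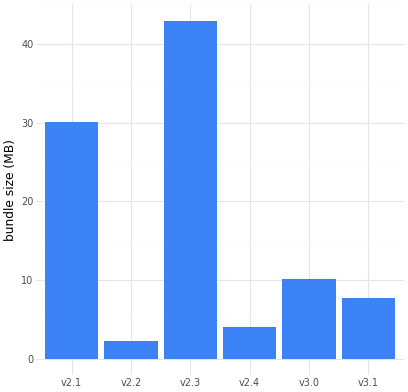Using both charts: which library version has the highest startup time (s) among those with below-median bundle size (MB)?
v2.2

Chart 2 median bundle size (MB) ≈ 10; below-median library versions: v2.2, v2.4, v3.1. Among those, v2.2 has the highest startup time (s) (≈ 10).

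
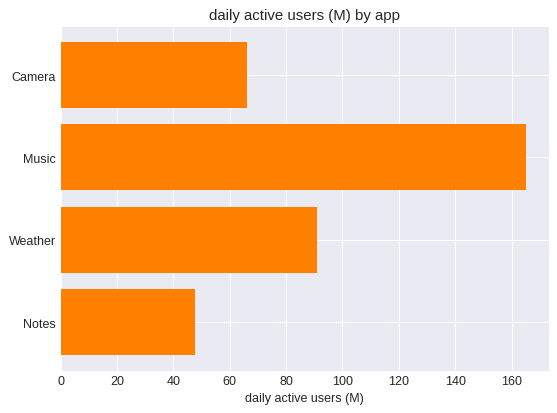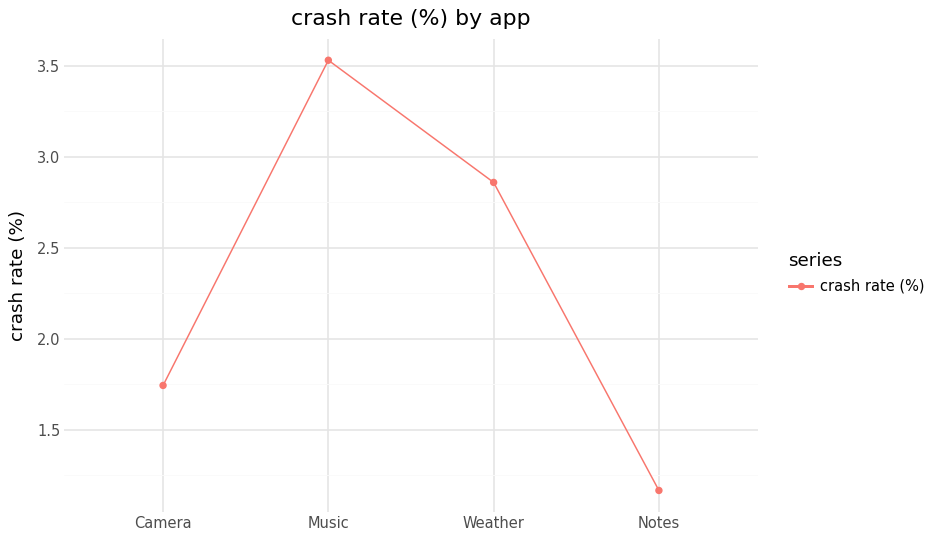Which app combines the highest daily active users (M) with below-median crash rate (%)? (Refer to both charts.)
Chart 2 median crash rate (%) ≈ 2.5; below-median apps: Camera, Notes. Among those, Camera has the highest daily active users (M) (≈ 60).

Camera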